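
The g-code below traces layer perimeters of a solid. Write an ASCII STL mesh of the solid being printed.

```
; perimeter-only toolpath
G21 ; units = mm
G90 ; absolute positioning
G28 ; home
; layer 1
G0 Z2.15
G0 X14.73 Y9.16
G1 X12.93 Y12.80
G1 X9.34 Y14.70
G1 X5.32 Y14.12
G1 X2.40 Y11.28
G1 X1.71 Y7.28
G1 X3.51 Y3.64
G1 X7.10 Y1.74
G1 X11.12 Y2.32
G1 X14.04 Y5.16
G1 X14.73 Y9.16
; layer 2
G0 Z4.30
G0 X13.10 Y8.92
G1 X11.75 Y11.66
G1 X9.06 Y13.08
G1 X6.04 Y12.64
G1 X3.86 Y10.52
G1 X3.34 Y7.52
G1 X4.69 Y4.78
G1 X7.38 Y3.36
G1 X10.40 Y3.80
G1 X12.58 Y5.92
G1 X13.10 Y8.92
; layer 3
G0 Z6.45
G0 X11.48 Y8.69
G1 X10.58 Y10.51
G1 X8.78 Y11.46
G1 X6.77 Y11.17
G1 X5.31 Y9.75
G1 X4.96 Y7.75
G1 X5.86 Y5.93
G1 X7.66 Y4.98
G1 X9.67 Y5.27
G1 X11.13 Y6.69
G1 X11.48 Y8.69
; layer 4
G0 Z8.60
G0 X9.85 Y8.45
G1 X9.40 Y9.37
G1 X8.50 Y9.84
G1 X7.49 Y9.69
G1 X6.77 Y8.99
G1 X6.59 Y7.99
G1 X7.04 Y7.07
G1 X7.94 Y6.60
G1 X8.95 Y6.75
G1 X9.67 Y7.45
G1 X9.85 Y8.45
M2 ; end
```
solid part
  facet normal 0.0000 0.0000 -1.0000
    outer loop
      vertex 9.62 16.32 0.00
      vertex 14.11 13.95 0.00
      vertex 16.36 9.39 0.00
    endloop
  endfacet
  facet normal 0.0000 0.0000 -1.0000
    outer loop
      vertex 4.59 15.59 0.00
      vertex 9.62 16.32 0.00
      vertex 16.36 9.39 0.00
    endloop
  endfacet
  facet normal 0.0000 0.0000 -1.0000
    outer loop
      vertex 0.95 12.05 0.00
      vertex 4.59 15.59 0.00
      vertex 16.36 9.39 0.00
    endloop
  endfacet
  facet normal 0.0000 0.0000 -1.0000
    outer loop
      vertex 0.08 7.05 0.00
      vertex 0.95 12.05 0.00
      vertex 16.36 9.39 0.00
    endloop
  endfacet
  facet normal 0.0000 0.0000 -1.0000
    outer loop
      vertex 2.33 2.49 0.00
      vertex 0.08 7.05 0.00
      vertex 16.36 9.39 0.00
    endloop
  endfacet
  facet normal 0.0000 0.0000 -1.0000
    outer loop
      vertex 6.82 0.12 0.00
      vertex 2.33 2.49 0.00
      vertex 16.36 9.39 0.00
    endloop
  endfacet
  facet normal 0.0000 0.0000 -1.0000
    outer loop
      vertex 11.85 0.85 0.00
      vertex 6.82 0.12 0.00
      vertex 16.36 9.39 0.00
    endloop
  endfacet
  facet normal 0.0000 0.0000 -1.0000
    outer loop
      vertex 15.49 4.39 0.00
      vertex 11.85 0.85 0.00
      vertex 16.36 9.39 0.00
    endloop
  endfacet
  facet normal 0.7253 0.3579 0.5881
    outer loop
      vertex 16.36 9.39 0.00
      vertex 14.11 13.95 0.00
      vertex 8.22 8.22 10.75
    endloop
  endfacet
  facet normal 0.3775 0.7153 0.5881
    outer loop
      vertex 14.11 13.95 0.00
      vertex 9.62 16.32 0.00
      vertex 8.22 8.22 10.75
    endloop
  endfacet
  facet normal -0.1162 0.8005 0.5880
    outer loop
      vertex 9.62 16.32 0.00
      vertex 4.59 15.59 0.00
      vertex 8.22 8.22 10.75
    endloop
  endfacet
  facet normal -0.5639 0.5799 0.5880
    outer loop
      vertex 4.59 15.59 0.00
      vertex 0.95 12.05 0.00
      vertex 8.22 8.22 10.75
    endloop
  endfacet
  facet normal -0.7967 0.1386 0.5882
    outer loop
      vertex 0.95 12.05 0.00
      vertex 0.08 7.05 0.00
      vertex 8.22 8.22 10.75
    endloop
  endfacet
  facet normal -0.7253 -0.3579 0.5881
    outer loop
      vertex 0.08 7.05 0.00
      vertex 2.33 2.49 0.00
      vertex 8.22 8.22 10.75
    endloop
  endfacet
  facet normal -0.3775 -0.7153 0.5881
    outer loop
      vertex 2.33 2.49 0.00
      vertex 6.82 0.12 0.00
      vertex 8.22 8.22 10.75
    endloop
  endfacet
  facet normal 0.1162 -0.8005 0.5880
    outer loop
      vertex 6.82 0.12 0.00
      vertex 11.85 0.85 0.00
      vertex 8.22 8.22 10.75
    endloop
  endfacet
  facet normal 0.5639 -0.5799 0.5880
    outer loop
      vertex 11.85 0.85 0.00
      vertex 15.49 4.39 0.00
      vertex 8.22 8.22 10.75
    endloop
  endfacet
  facet normal 0.7967 -0.1386 0.5882
    outer loop
      vertex 15.49 4.39 0.00
      vertex 16.36 9.39 0.00
      vertex 8.22 8.22 10.75
    endloop
  endfacet
endsolid part

The G0 Z moves step by Δz≈2.15 mm. The G1 loops shrink linearly with z, so the solid tapers from its base footprint up to z≈10.8. Closing with a flat bottom cap and the tapered top and triangulating gives 18 facets — a regular 10-sided pyramid, base circumscribed radius ≈ 8.22 mm, apex at z ≈ 10.8 mm.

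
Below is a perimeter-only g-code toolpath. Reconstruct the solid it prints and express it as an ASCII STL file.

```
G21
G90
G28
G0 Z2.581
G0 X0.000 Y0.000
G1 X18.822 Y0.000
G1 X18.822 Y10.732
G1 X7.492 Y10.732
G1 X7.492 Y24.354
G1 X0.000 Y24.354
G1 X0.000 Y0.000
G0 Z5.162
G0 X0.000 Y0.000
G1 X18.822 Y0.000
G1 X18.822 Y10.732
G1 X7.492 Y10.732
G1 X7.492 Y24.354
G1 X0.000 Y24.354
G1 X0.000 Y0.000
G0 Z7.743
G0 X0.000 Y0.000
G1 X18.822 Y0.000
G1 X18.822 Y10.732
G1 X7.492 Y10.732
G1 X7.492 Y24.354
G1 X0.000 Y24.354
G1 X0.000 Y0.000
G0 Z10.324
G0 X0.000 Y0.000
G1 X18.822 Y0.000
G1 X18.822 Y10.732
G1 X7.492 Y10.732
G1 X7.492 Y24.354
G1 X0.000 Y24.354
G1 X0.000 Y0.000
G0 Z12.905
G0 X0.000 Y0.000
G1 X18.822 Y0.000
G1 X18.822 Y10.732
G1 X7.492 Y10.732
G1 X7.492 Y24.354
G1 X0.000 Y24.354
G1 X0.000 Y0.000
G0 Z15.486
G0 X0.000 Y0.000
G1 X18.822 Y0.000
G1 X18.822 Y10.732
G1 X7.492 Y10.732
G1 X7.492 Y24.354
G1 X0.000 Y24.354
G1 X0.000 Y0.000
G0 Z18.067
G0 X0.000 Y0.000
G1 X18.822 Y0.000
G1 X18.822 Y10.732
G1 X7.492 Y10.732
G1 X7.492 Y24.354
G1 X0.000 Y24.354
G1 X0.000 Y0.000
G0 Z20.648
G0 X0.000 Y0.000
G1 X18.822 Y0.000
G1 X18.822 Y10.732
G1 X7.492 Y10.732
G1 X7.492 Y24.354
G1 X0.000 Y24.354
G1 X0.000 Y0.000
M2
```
solid part
  facet normal 0.0000 0.0000 -1.0000
    outer loop
      vertex 18.822 10.732 0.000
      vertex 18.822 0.000 0.000
      vertex 0.000 0.000 0.000
    endloop
  endfacet
  facet normal 0.0000 0.0000 -1.0000
    outer loop
      vertex 7.492 10.732 0.000
      vertex 18.822 10.732 0.000
      vertex 0.000 0.000 0.000
    endloop
  endfacet
  facet normal 0.0000 0.0000 -1.0000
    outer loop
      vertex 7.492 24.354 0.000
      vertex 7.492 10.732 0.000
      vertex 0.000 0.000 0.000
    endloop
  endfacet
  facet normal 0.0000 0.0000 -1.0000
    outer loop
      vertex 0.000 24.354 0.000
      vertex 7.492 24.354 0.000
      vertex 0.000 0.000 0.000
    endloop
  endfacet
  facet normal 0.0000 0.0000 1.0000
    outer loop
      vertex 0.000 0.000 20.648
      vertex 18.822 0.000 20.648
      vertex 18.822 10.732 20.648
    endloop
  endfacet
  facet normal 0.0000 0.0000 1.0000
    outer loop
      vertex 0.000 0.000 20.648
      vertex 18.822 10.732 20.648
      vertex 7.492 10.732 20.648
    endloop
  endfacet
  facet normal 0.0000 0.0000 1.0000
    outer loop
      vertex 0.000 0.000 20.648
      vertex 7.492 10.732 20.648
      vertex 7.492 24.354 20.648
    endloop
  endfacet
  facet normal 0.0000 0.0000 1.0000
    outer loop
      vertex 0.000 0.000 20.648
      vertex 7.492 24.354 20.648
      vertex 0.000 24.354 20.648
    endloop
  endfacet
  facet normal 0.0000 -1.0000 0.0000
    outer loop
      vertex 0.000 0.000 0.000
      vertex 18.822 0.000 0.000
      vertex 18.822 0.000 20.648
    endloop
  endfacet
  facet normal 0.0000 -1.0000 0.0000
    outer loop
      vertex 0.000 0.000 0.000
      vertex 18.822 0.000 20.648
      vertex 0.000 0.000 20.648
    endloop
  endfacet
  facet normal 1.0000 0.0000 0.0000
    outer loop
      vertex 18.822 0.000 0.000
      vertex 18.822 10.732 0.000
      vertex 18.822 10.732 20.648
    endloop
  endfacet
  facet normal 1.0000 0.0000 0.0000
    outer loop
      vertex 18.822 0.000 0.000
      vertex 18.822 10.732 20.648
      vertex 18.822 0.000 20.648
    endloop
  endfacet
  facet normal 0.0000 1.0000 0.0000
    outer loop
      vertex 18.822 10.732 0.000
      vertex 7.492 10.732 0.000
      vertex 7.492 10.732 20.648
    endloop
  endfacet
  facet normal 0.0000 1.0000 0.0000
    outer loop
      vertex 18.822 10.732 0.000
      vertex 7.492 10.732 20.648
      vertex 18.822 10.732 20.648
    endloop
  endfacet
  facet normal 1.0000 0.0000 0.0000
    outer loop
      vertex 7.492 10.732 0.000
      vertex 7.492 24.354 0.000
      vertex 7.492 24.354 20.648
    endloop
  endfacet
  facet normal 1.0000 0.0000 0.0000
    outer loop
      vertex 7.492 10.732 0.000
      vertex 7.492 24.354 20.648
      vertex 7.492 10.732 20.648
    endloop
  endfacet
  facet normal 0.0000 1.0000 0.0000
    outer loop
      vertex 7.492 24.354 0.000
      vertex 0.000 24.354 0.000
      vertex 0.000 24.354 20.648
    endloop
  endfacet
  facet normal 0.0000 1.0000 0.0000
    outer loop
      vertex 7.492 24.354 0.000
      vertex 0.000 24.354 20.648
      vertex 7.492 24.354 20.648
    endloop
  endfacet
  facet normal -1.0000 0.0000 0.0000
    outer loop
      vertex 0.000 24.354 0.000
      vertex 0.000 0.000 0.000
      vertex 0.000 0.000 20.648
    endloop
  endfacet
  facet normal -1.0000 0.0000 0.0000
    outer loop
      vertex 0.000 24.354 0.000
      vertex 0.000 0.000 20.648
      vertex 0.000 24.354 20.648
    endloop
  endfacet
endsolid part

The G0 Z moves step by Δz≈2.581 mm. Every layer's G1 loop is the same polygon, so the solid is a straight extrusion of it from z=0 to z≈20.6. Closing with flat bottom and top caps and triangulating gives 20 facets — an L-shaped prism: outer 18.8 × 24.4 mm, arm thicknesses ≈ 10.7 mm (horizontal) and 7.49 mm (vertical), extruded 20.6 mm in z.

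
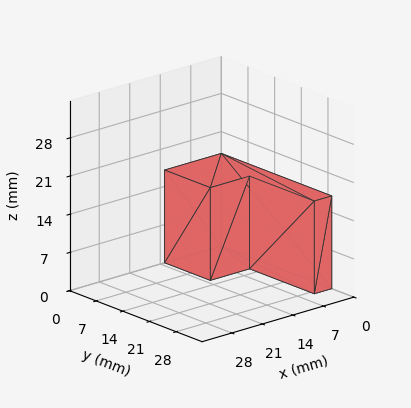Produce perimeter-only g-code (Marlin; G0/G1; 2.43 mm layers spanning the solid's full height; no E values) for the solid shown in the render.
Reading the render: the shape is an L-shaped prism: outer 13 × 29 mm, arm thicknesses ≈ 12 mm (horizontal) and 4 mm (vertical), extruded 17 mm in z (dimensions read to the nearest mm from the axis ticks). For the g-code, the solid's height is divided into equal slices at the stated Δz and each level perimeter traced with G1 moves after a G0 lift.

; perimeter-only toolpath
G21 ; units = mm
G90 ; absolute positioning
G28 ; home
; layer 1
G0 Z2.43
G0 X0.00 Y0.00
G1 X13.00 Y0.00
G1 X13.00 Y12.00
G1 X4.00 Y12.00
G1 X4.00 Y29.00
G1 X0.00 Y29.00
G1 X0.00 Y0.00
; layer 2
G0 Z4.86
G0 X0.00 Y0.00
G1 X13.00 Y0.00
G1 X13.00 Y12.00
G1 X4.00 Y12.00
G1 X4.00 Y29.00
G1 X0.00 Y29.00
G1 X0.00 Y0.00
; layer 3
G0 Z7.29
G0 X0.00 Y0.00
G1 X13.00 Y0.00
G1 X13.00 Y12.00
G1 X4.00 Y12.00
G1 X4.00 Y29.00
G1 X0.00 Y29.00
G1 X0.00 Y0.00
; layer 4
G0 Z9.71
G0 X0.00 Y0.00
G1 X13.00 Y0.00
G1 X13.00 Y12.00
G1 X4.00 Y12.00
G1 X4.00 Y29.00
G1 X0.00 Y29.00
G1 X0.00 Y0.00
; layer 5
G0 Z12.14
G0 X0.00 Y0.00
G1 X13.00 Y0.00
G1 X13.00 Y12.00
G1 X4.00 Y12.00
G1 X4.00 Y29.00
G1 X0.00 Y29.00
G1 X0.00 Y0.00
; layer 6
G0 Z14.57
G0 X0.00 Y0.00
G1 X13.00 Y0.00
G1 X13.00 Y12.00
G1 X4.00 Y12.00
G1 X4.00 Y29.00
G1 X0.00 Y29.00
G1 X0.00 Y0.00
; layer 7
G0 Z17.00
G0 X0.00 Y0.00
G1 X13.00 Y0.00
G1 X13.00 Y12.00
G1 X4.00 Y12.00
G1 X4.00 Y29.00
G1 X0.00 Y29.00
G1 X0.00 Y0.00
M2 ; end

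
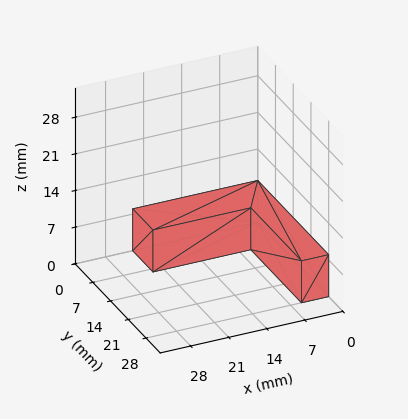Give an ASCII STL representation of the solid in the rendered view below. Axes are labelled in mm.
Reading the render: the shape is an L-shaped prism: outer 23 × 28 mm, arm thicknesses ≈ 8 mm (horizontal) and 5 mm (vertical), extruded 8 mm in z (dimensions read to the nearest mm from the axis ticks). For the STL, each face is triangulated and given an outward normal.

solid part
  facet normal 0.0000 0.0000 -1.0000
    outer loop
      vertex 23.000 8.000 0.000
      vertex 23.000 0.000 0.000
      vertex 0.000 0.000 0.000
    endloop
  endfacet
  facet normal 0.0000 0.0000 -1.0000
    outer loop
      vertex 5.000 8.000 0.000
      vertex 23.000 8.000 0.000
      vertex 0.000 0.000 0.000
    endloop
  endfacet
  facet normal 0.0000 0.0000 -1.0000
    outer loop
      vertex 5.000 28.000 0.000
      vertex 5.000 8.000 0.000
      vertex 0.000 0.000 0.000
    endloop
  endfacet
  facet normal 0.0000 0.0000 -1.0000
    outer loop
      vertex 0.000 28.000 0.000
      vertex 5.000 28.000 0.000
      vertex 0.000 0.000 0.000
    endloop
  endfacet
  facet normal 0.0000 0.0000 1.0000
    outer loop
      vertex 0.000 0.000 8.000
      vertex 23.000 0.000 8.000
      vertex 23.000 8.000 8.000
    endloop
  endfacet
  facet normal 0.0000 0.0000 1.0000
    outer loop
      vertex 0.000 0.000 8.000
      vertex 23.000 8.000 8.000
      vertex 5.000 8.000 8.000
    endloop
  endfacet
  facet normal 0.0000 0.0000 1.0000
    outer loop
      vertex 0.000 0.000 8.000
      vertex 5.000 8.000 8.000
      vertex 5.000 28.000 8.000
    endloop
  endfacet
  facet normal 0.0000 0.0000 1.0000
    outer loop
      vertex 0.000 0.000 8.000
      vertex 5.000 28.000 8.000
      vertex 0.000 28.000 8.000
    endloop
  endfacet
  facet normal 0.0000 -1.0000 0.0000
    outer loop
      vertex 0.000 0.000 0.000
      vertex 23.000 0.000 0.000
      vertex 23.000 0.000 8.000
    endloop
  endfacet
  facet normal 0.0000 -1.0000 0.0000
    outer loop
      vertex 0.000 0.000 0.000
      vertex 23.000 0.000 8.000
      vertex 0.000 0.000 8.000
    endloop
  endfacet
  facet normal 1.0000 0.0000 0.0000
    outer loop
      vertex 23.000 0.000 0.000
      vertex 23.000 8.000 0.000
      vertex 23.000 8.000 8.000
    endloop
  endfacet
  facet normal 1.0000 0.0000 0.0000
    outer loop
      vertex 23.000 0.000 0.000
      vertex 23.000 8.000 8.000
      vertex 23.000 0.000 8.000
    endloop
  endfacet
  facet normal 0.0000 1.0000 0.0000
    outer loop
      vertex 23.000 8.000 0.000
      vertex 5.000 8.000 0.000
      vertex 5.000 8.000 8.000
    endloop
  endfacet
  facet normal 0.0000 1.0000 0.0000
    outer loop
      vertex 23.000 8.000 0.000
      vertex 5.000 8.000 8.000
      vertex 23.000 8.000 8.000
    endloop
  endfacet
  facet normal 1.0000 0.0000 0.0000
    outer loop
      vertex 5.000 8.000 0.000
      vertex 5.000 28.000 0.000
      vertex 5.000 28.000 8.000
    endloop
  endfacet
  facet normal 1.0000 0.0000 0.0000
    outer loop
      vertex 5.000 8.000 0.000
      vertex 5.000 28.000 8.000
      vertex 5.000 8.000 8.000
    endloop
  endfacet
  facet normal 0.0000 1.0000 0.0000
    outer loop
      vertex 5.000 28.000 0.000
      vertex 0.000 28.000 0.000
      vertex 0.000 28.000 8.000
    endloop
  endfacet
  facet normal 0.0000 1.0000 0.0000
    outer loop
      vertex 5.000 28.000 0.000
      vertex 0.000 28.000 8.000
      vertex 5.000 28.000 8.000
    endloop
  endfacet
  facet normal -1.0000 0.0000 0.0000
    outer loop
      vertex 0.000 28.000 0.000
      vertex 0.000 0.000 0.000
      vertex 0.000 0.000 8.000
    endloop
  endfacet
  facet normal -1.0000 0.0000 0.0000
    outer loop
      vertex 0.000 28.000 0.000
      vertex 0.000 0.000 8.000
      vertex 0.000 28.000 8.000
    endloop
  endfacet
endsolid part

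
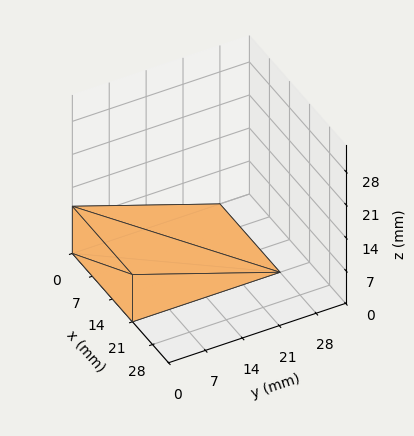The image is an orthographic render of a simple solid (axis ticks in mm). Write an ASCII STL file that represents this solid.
Reading the render: the shape is a wedge (ramp): 21 × 28 mm base, rising to 10 mm along the y=0 edge and sloping linearly to z=0 at y=28 (dimensions read to the nearest mm from the axis ticks). For the STL, each face is triangulated and given an outward normal.

solid part
  facet normal 0.0000 0.0000 -1.0000
    outer loop
      vertex 21.000 28.000 0.000
      vertex 21.000 0.000 0.000
      vertex 0.000 0.000 0.000
    endloop
  endfacet
  facet normal 0.0000 0.0000 -1.0000
    outer loop
      vertex 0.000 28.000 0.000
      vertex 21.000 28.000 0.000
      vertex 0.000 0.000 0.000
    endloop
  endfacet
  facet normal 0.0000 -1.0000 0.0000
    outer loop
      vertex 0.000 0.000 0.000
      vertex 21.000 0.000 0.000
      vertex 21.000 0.000 10.000
    endloop
  endfacet
  facet normal 0.0000 -1.0000 0.0000
    outer loop
      vertex 0.000 0.000 0.000
      vertex 21.000 0.000 10.000
      vertex 0.000 0.000 10.000
    endloop
  endfacet
  facet normal 0.0000 0.3363 0.9417
    outer loop
      vertex 0.000 0.000 10.000
      vertex 21.000 0.000 10.000
      vertex 21.000 28.000 0.000
    endloop
  endfacet
  facet normal 0.0000 0.3363 0.9417
    outer loop
      vertex 0.000 0.000 10.000
      vertex 21.000 28.000 0.000
      vertex 0.000 28.000 0.000
    endloop
  endfacet
  facet normal -1.0000 0.0000 0.0000
    outer loop
      vertex 0.000 0.000 10.000
      vertex 0.000 28.000 0.000
      vertex 0.000 0.000 0.000
    endloop
  endfacet
  facet normal 1.0000 0.0000 0.0000
    outer loop
      vertex 21.000 0.000 0.000
      vertex 21.000 28.000 0.000
      vertex 21.000 0.000 10.000
    endloop
  endfacet
endsolid part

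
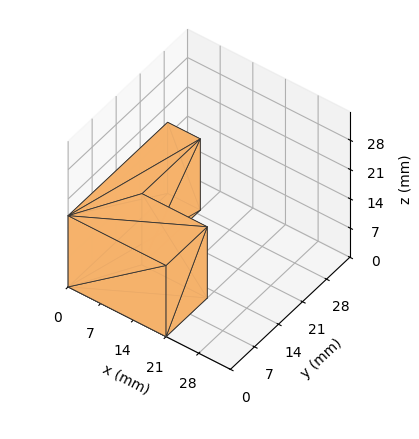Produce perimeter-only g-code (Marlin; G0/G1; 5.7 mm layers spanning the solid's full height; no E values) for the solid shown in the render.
Reading the render: the shape is an L-shaped prism: outer 21 × 29 mm, arm thicknesses ≈ 12 mm (horizontal) and 7 mm (vertical), extruded 17 mm in z (dimensions read to the nearest mm from the axis ticks). For the g-code, the solid's height is divided into equal slices at the stated Δz and each level perimeter traced with G1 moves after a G0 lift.

; perimeter-only toolpath
G21 ; units = mm
G90 ; absolute positioning
G28 ; home
; layer 1
G0 Z5.7
G0 X0.0 Y0.0
G1 X21.0 Y0.0
G1 X21.0 Y12.0
G1 X7.0 Y12.0
G1 X7.0 Y29.0
G1 X0.0 Y29.0
G1 X0.0 Y0.0
; layer 2
G0 Z11.3
G0 X0.0 Y0.0
G1 X21.0 Y0.0
G1 X21.0 Y12.0
G1 X7.0 Y12.0
G1 X7.0 Y29.0
G1 X0.0 Y29.0
G1 X0.0 Y0.0
; layer 3
G0 Z17.0
G0 X0.0 Y0.0
G1 X21.0 Y0.0
G1 X21.0 Y12.0
G1 X7.0 Y12.0
G1 X7.0 Y29.0
G1 X0.0 Y29.0
G1 X0.0 Y0.0
M2 ; end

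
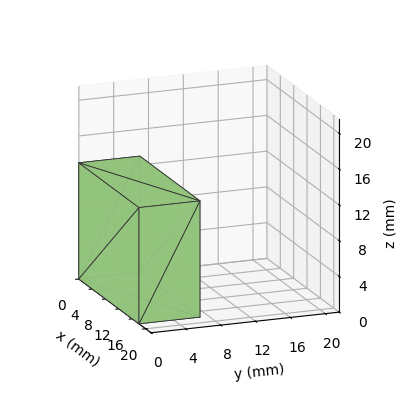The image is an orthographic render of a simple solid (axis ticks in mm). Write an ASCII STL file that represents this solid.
Reading the render: the shape is a rectangular box, roughly 18 × 7 mm footprint and 13 mm tall (dimensions read to the nearest mm from the axis ticks). For the STL, each face is triangulated and given an outward normal.

solid part
  facet normal 0.0000 0.0000 -1.0000
    outer loop
      vertex 18.00 7.00 0.00
      vertex 18.00 0.00 0.00
      vertex 0.00 0.00 0.00
    endloop
  endfacet
  facet normal 0.0000 0.0000 -1.0000
    outer loop
      vertex 0.00 7.00 0.00
      vertex 18.00 7.00 0.00
      vertex 0.00 0.00 0.00
    endloop
  endfacet
  facet normal 0.0000 0.0000 1.0000
    outer loop
      vertex 0.00 0.00 13.00
      vertex 18.00 0.00 13.00
      vertex 18.00 7.00 13.00
    endloop
  endfacet
  facet normal 0.0000 0.0000 1.0000
    outer loop
      vertex 0.00 0.00 13.00
      vertex 18.00 7.00 13.00
      vertex 0.00 7.00 13.00
    endloop
  endfacet
  facet normal 0.0000 -1.0000 0.0000
    outer loop
      vertex 0.00 0.00 0.00
      vertex 18.00 0.00 0.00
      vertex 18.00 0.00 13.00
    endloop
  endfacet
  facet normal 0.0000 -1.0000 0.0000
    outer loop
      vertex 0.00 0.00 0.00
      vertex 18.00 0.00 13.00
      vertex 0.00 0.00 13.00
    endloop
  endfacet
  facet normal 0.0000 1.0000 0.0000
    outer loop
      vertex 18.00 7.00 13.00
      vertex 18.00 7.00 0.00
      vertex 0.00 7.00 0.00
    endloop
  endfacet
  facet normal 0.0000 1.0000 0.0000
    outer loop
      vertex 0.00 7.00 13.00
      vertex 18.00 7.00 13.00
      vertex 0.00 7.00 0.00
    endloop
  endfacet
  facet normal -1.0000 0.0000 0.0000
    outer loop
      vertex 0.00 7.00 13.00
      vertex 0.00 7.00 0.00
      vertex 0.00 0.00 0.00
    endloop
  endfacet
  facet normal -1.0000 0.0000 0.0000
    outer loop
      vertex 0.00 0.00 13.00
      vertex 0.00 7.00 13.00
      vertex 0.00 0.00 0.00
    endloop
  endfacet
  facet normal 1.0000 0.0000 0.0000
    outer loop
      vertex 18.00 0.00 0.00
      vertex 18.00 7.00 0.00
      vertex 18.00 7.00 13.00
    endloop
  endfacet
  facet normal 1.0000 0.0000 0.0000
    outer loop
      vertex 18.00 0.00 0.00
      vertex 18.00 7.00 13.00
      vertex 18.00 0.00 13.00
    endloop
  endfacet
endsolid part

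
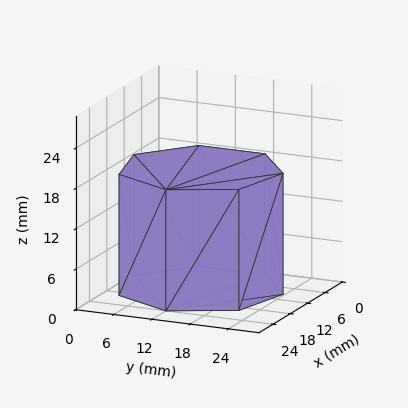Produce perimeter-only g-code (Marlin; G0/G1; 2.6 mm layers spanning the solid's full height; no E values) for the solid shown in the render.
Reading the render: the shape is a regular 7-sided prism (a cylinder approximated with 7 flat sides), circumscribed radius ≈ 12 mm, height ≈ 18 mm (dimensions read to the nearest mm from the axis ticks). For the g-code, the solid's height is divided into equal slices at the stated Δz and each level perimeter traced with G1 moves after a G0 lift.

; perimeter-only toolpath
G21 ; units = mm
G90 ; absolute positioning
G28 ; home
; layer 1
G0 Z2.6
G0 X24.0 Y12.0
G1 X19.5 Y21.4
G1 X9.3 Y23.7
G1 X1.2 Y17.2
G1 X1.2 Y6.8
G1 X9.3 Y0.3
G1 X19.5 Y2.6
G1 X24.0 Y12.0
; layer 2
G0 Z5.1
G0 X24.0 Y12.0
G1 X19.5 Y21.4
G1 X9.3 Y23.7
G1 X1.2 Y17.2
G1 X1.2 Y6.8
G1 X9.3 Y0.3
G1 X19.5 Y2.6
G1 X24.0 Y12.0
; layer 3
G0 Z7.7
G0 X24.0 Y12.0
G1 X19.5 Y21.4
G1 X9.3 Y23.7
G1 X1.2 Y17.2
G1 X1.2 Y6.8
G1 X9.3 Y0.3
G1 X19.5 Y2.6
G1 X24.0 Y12.0
; layer 4
G0 Z10.3
G0 X24.0 Y12.0
G1 X19.5 Y21.4
G1 X9.3 Y23.7
G1 X1.2 Y17.2
G1 X1.2 Y6.8
G1 X9.3 Y0.3
G1 X19.5 Y2.6
G1 X24.0 Y12.0
; layer 5
G0 Z12.9
G0 X24.0 Y12.0
G1 X19.5 Y21.4
G1 X9.3 Y23.7
G1 X1.2 Y17.2
G1 X1.2 Y6.8
G1 X9.3 Y0.3
G1 X19.5 Y2.6
G1 X24.0 Y12.0
; layer 6
G0 Z15.4
G0 X24.0 Y12.0
G1 X19.5 Y21.4
G1 X9.3 Y23.7
G1 X1.2 Y17.2
G1 X1.2 Y6.8
G1 X9.3 Y0.3
G1 X19.5 Y2.6
G1 X24.0 Y12.0
; layer 7
G0 Z18.0
G0 X24.0 Y12.0
G1 X19.5 Y21.4
G1 X9.3 Y23.7
G1 X1.2 Y17.2
G1 X1.2 Y6.8
G1 X9.3 Y0.3
G1 X19.5 Y2.6
G1 X24.0 Y12.0
M2 ; end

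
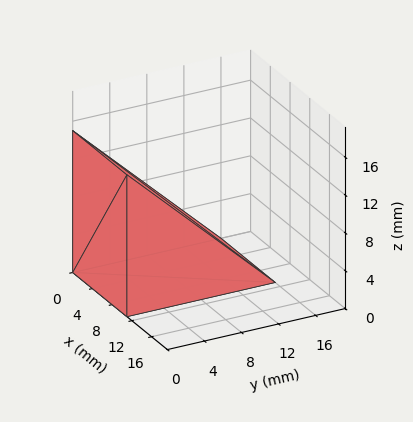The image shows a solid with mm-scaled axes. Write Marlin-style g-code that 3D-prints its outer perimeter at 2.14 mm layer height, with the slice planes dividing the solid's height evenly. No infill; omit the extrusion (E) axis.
Reading the render: the shape is a wedge (ramp): 11 × 16 mm base, rising to 15 mm along the y=0 edge and sloping linearly to z=0 at y=16 (dimensions read to the nearest mm from the axis ticks). For the g-code, the solid's height is divided into equal slices at the stated Δz and each level perimeter traced with G1 moves after a G0 lift.

; perimeter-only toolpath
G21 ; units = mm
G90 ; absolute positioning
G28 ; home
; layer 1
G0 Z2.14
G0 X0.00 Y0.00
G1 X11.00 Y0.00
G1 X11.00 Y13.71
G1 X0.00 Y13.71
G1 X0.00 Y0.00
; layer 2
G0 Z4.29
G0 X0.00 Y0.00
G1 X11.00 Y0.00
G1 X11.00 Y11.43
G1 X0.00 Y11.43
G1 X0.00 Y0.00
; layer 3
G0 Z6.43
G0 X0.00 Y0.00
G1 X11.00 Y0.00
G1 X11.00 Y9.14
G1 X0.00 Y9.14
G1 X0.00 Y0.00
; layer 4
G0 Z8.57
G0 X0.00 Y0.00
G1 X11.00 Y0.00
G1 X11.00 Y6.86
G1 X0.00 Y6.86
G1 X0.00 Y0.00
; layer 5
G0 Z10.71
G0 X0.00 Y0.00
G1 X11.00 Y0.00
G1 X11.00 Y4.57
G1 X0.00 Y4.57
G1 X0.00 Y0.00
; layer 6
G0 Z12.86
G0 X0.00 Y0.00
G1 X11.00 Y0.00
G1 X11.00 Y2.29
G1 X0.00 Y2.29
G1 X0.00 Y0.00
M2 ; end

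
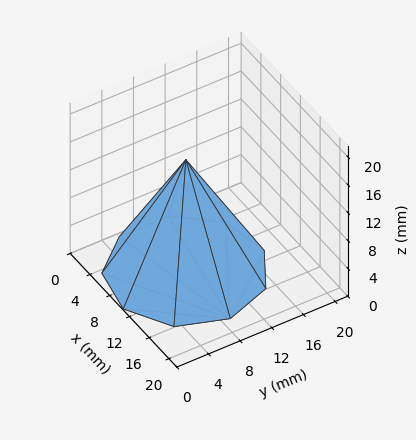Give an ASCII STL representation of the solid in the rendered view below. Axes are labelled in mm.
Reading the render: the shape is a regular 9-sided pyramid, base circumscribed radius ≈ 9 mm, apex at z ≈ 16 mm (dimensions read to the nearest mm from the axis ticks). For the STL, each face is triangulated and given an outward normal.

solid part
  facet normal 0.0000 0.0000 -1.0000
    outer loop
      vertex 10.6 17.9 0.0
      vertex 15.9 14.8 0.0
      vertex 18.0 9.0 0.0
    endloop
  endfacet
  facet normal 0.0000 0.0000 -1.0000
    outer loop
      vertex 4.5 16.8 0.0
      vertex 10.6 17.9 0.0
      vertex 18.0 9.0 0.0
    endloop
  endfacet
  facet normal 0.0000 0.0000 -1.0000
    outer loop
      vertex 0.5 12.1 0.0
      vertex 4.5 16.8 0.0
      vertex 18.0 9.0 0.0
    endloop
  endfacet
  facet normal 0.0000 0.0000 -1.0000
    outer loop
      vertex 0.5 5.9 0.0
      vertex 0.5 12.1 0.0
      vertex 18.0 9.0 0.0
    endloop
  endfacet
  facet normal 0.0000 0.0000 -1.0000
    outer loop
      vertex 4.5 1.2 0.0
      vertex 0.5 5.9 0.0
      vertex 18.0 9.0 0.0
    endloop
  endfacet
  facet normal 0.0000 0.0000 -1.0000
    outer loop
      vertex 10.6 0.1 0.0
      vertex 4.5 1.2 0.0
      vertex 18.0 9.0 0.0
    endloop
  endfacet
  facet normal 0.0000 0.0000 -1.0000
    outer loop
      vertex 15.9 3.2 0.0
      vertex 10.6 0.1 0.0
      vertex 18.0 9.0 0.0
    endloop
  endfacet
  facet normal 0.8312 0.3009 0.4675
    outer loop
      vertex 18.0 9.0 0.0
      vertex 15.9 14.8 0.0
      vertex 9.0 9.0 16.0
    endloop
  endfacet
  facet normal 0.4460 0.7625 0.4687
    outer loop
      vertex 15.9 14.8 0.0
      vertex 10.6 17.9 0.0
      vertex 9.0 9.0 16.0
    endloop
  endfacet
  facet normal -0.1568 0.8697 0.4681
    outer loop
      vertex 10.6 17.9 0.0
      vertex 4.5 16.8 0.0
      vertex 9.0 9.0 16.0
    endloop
  endfacet
  facet normal -0.6728 0.5726 0.4684
    outer loop
      vertex 4.5 16.8 0.0
      vertex 0.5 12.1 0.0
      vertex 9.0 9.0 16.0
    endloop
  endfacet
  facet normal -0.8831 0.0000 0.4692
    outer loop
      vertex 0.5 12.1 0.0
      vertex 0.5 5.9 0.0
      vertex 9.0 9.0 16.0
    endloop
  endfacet
  facet normal -0.6728 -0.5726 0.4684
    outer loop
      vertex 0.5 5.9 0.0
      vertex 4.5 1.2 0.0
      vertex 9.0 9.0 16.0
    endloop
  endfacet
  facet normal -0.1568 -0.8697 0.4681
    outer loop
      vertex 4.5 1.2 0.0
      vertex 10.6 0.1 0.0
      vertex 9.0 9.0 16.0
    endloop
  endfacet
  facet normal 0.4460 -0.7625 0.4687
    outer loop
      vertex 10.6 0.1 0.0
      vertex 15.9 3.2 0.0
      vertex 9.0 9.0 16.0
    endloop
  endfacet
  facet normal 0.8312 -0.3009 0.4675
    outer loop
      vertex 15.9 3.2 0.0
      vertex 18.0 9.0 0.0
      vertex 9.0 9.0 16.0
    endloop
  endfacet
endsolid part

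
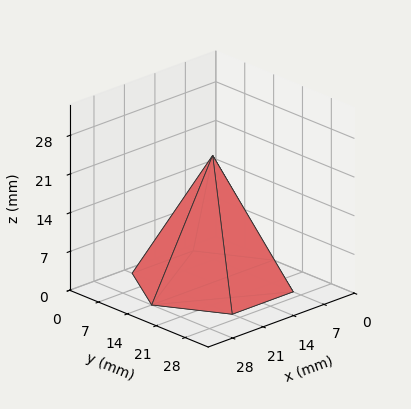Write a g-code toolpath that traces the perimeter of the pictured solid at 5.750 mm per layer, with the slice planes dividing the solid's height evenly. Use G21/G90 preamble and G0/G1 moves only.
Reading the render: the shape is a regular 6-sided pyramid, base circumscribed radius ≈ 14 mm, apex at z ≈ 23 mm (dimensions read to the nearest mm from the axis ticks). For the g-code, the solid's height is divided into equal slices at the stated Δz and each level perimeter traced with G1 moves after a G0 lift.

; perimeter-only toolpath
G21 ; units = mm
G90 ; absolute positioning
G28 ; home
; layer 1
G0 Z5.750
G0 X24.500 Y14.000
G1 X19.250 Y23.093
G1 X8.750 Y23.093
G1 X3.500 Y14.000
G1 X8.750 Y4.907
G1 X19.250 Y4.907
G1 X24.500 Y14.000
; layer 2
G0 Z11.500
G0 X21.000 Y14.000
G1 X17.500 Y20.062
G1 X10.500 Y20.062
G1 X7.000 Y14.000
G1 X10.500 Y7.938
G1 X17.500 Y7.938
G1 X21.000 Y14.000
; layer 3
G0 Z17.250
G0 X17.500 Y14.000
G1 X15.750 Y17.031
G1 X12.250 Y17.031
G1 X10.500 Y14.000
G1 X12.250 Y10.969
G1 X15.750 Y10.969
G1 X17.500 Y14.000
M2 ; end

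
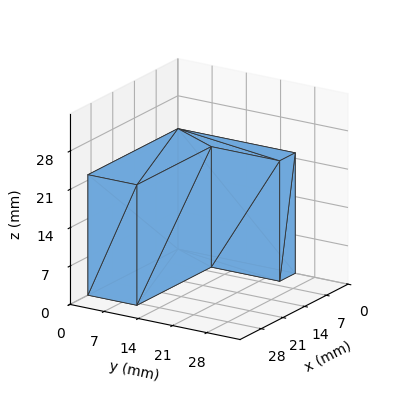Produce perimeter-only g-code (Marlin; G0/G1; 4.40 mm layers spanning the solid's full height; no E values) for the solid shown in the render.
Reading the render: the shape is an L-shaped prism: outer 29 × 24 mm, arm thicknesses ≈ 10 mm (horizontal) and 5 mm (vertical), extruded 22 mm in z (dimensions read to the nearest mm from the axis ticks). For the g-code, the solid's height is divided into equal slices at the stated Δz and each level perimeter traced with G1 moves after a G0 lift.

; perimeter-only toolpath
G21 ; units = mm
G90 ; absolute positioning
G28 ; home
; layer 1
G0 Z4.40
G0 X0.00 Y0.00
G1 X29.00 Y0.00
G1 X29.00 Y10.00
G1 X5.00 Y10.00
G1 X5.00 Y24.00
G1 X0.00 Y24.00
G1 X0.00 Y0.00
; layer 2
G0 Z8.80
G0 X0.00 Y0.00
G1 X29.00 Y0.00
G1 X29.00 Y10.00
G1 X5.00 Y10.00
G1 X5.00 Y24.00
G1 X0.00 Y24.00
G1 X0.00 Y0.00
; layer 3
G0 Z13.20
G0 X0.00 Y0.00
G1 X29.00 Y0.00
G1 X29.00 Y10.00
G1 X5.00 Y10.00
G1 X5.00 Y24.00
G1 X0.00 Y24.00
G1 X0.00 Y0.00
; layer 4
G0 Z17.60
G0 X0.00 Y0.00
G1 X29.00 Y0.00
G1 X29.00 Y10.00
G1 X5.00 Y10.00
G1 X5.00 Y24.00
G1 X0.00 Y24.00
G1 X0.00 Y0.00
; layer 5
G0 Z22.00
G0 X0.00 Y0.00
G1 X29.00 Y0.00
G1 X29.00 Y10.00
G1 X5.00 Y10.00
G1 X5.00 Y24.00
G1 X0.00 Y24.00
G1 X0.00 Y0.00
M2 ; end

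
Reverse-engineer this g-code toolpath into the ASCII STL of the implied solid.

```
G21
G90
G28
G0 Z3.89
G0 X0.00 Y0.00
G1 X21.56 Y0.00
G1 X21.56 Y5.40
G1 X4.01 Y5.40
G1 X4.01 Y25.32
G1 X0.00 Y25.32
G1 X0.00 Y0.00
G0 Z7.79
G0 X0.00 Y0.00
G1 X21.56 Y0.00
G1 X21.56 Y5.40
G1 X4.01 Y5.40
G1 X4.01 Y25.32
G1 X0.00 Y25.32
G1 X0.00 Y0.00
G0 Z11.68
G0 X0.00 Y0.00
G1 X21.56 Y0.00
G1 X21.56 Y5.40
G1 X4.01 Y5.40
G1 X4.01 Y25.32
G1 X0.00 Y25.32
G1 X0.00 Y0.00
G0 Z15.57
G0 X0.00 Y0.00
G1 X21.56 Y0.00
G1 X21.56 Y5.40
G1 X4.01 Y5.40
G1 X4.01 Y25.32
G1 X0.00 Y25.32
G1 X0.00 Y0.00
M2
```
solid part
  facet normal 0.0000 0.0000 -1.0000
    outer loop
      vertex 21.56 5.40 0.00
      vertex 21.56 0.00 0.00
      vertex 0.00 0.00 0.00
    endloop
  endfacet
  facet normal 0.0000 0.0000 -1.0000
    outer loop
      vertex 4.01 5.40 0.00
      vertex 21.56 5.40 0.00
      vertex 0.00 0.00 0.00
    endloop
  endfacet
  facet normal 0.0000 0.0000 -1.0000
    outer loop
      vertex 4.01 25.32 0.00
      vertex 4.01 5.40 0.00
      vertex 0.00 0.00 0.00
    endloop
  endfacet
  facet normal 0.0000 0.0000 -1.0000
    outer loop
      vertex 0.00 25.32 0.00
      vertex 4.01 25.32 0.00
      vertex 0.00 0.00 0.00
    endloop
  endfacet
  facet normal 0.0000 0.0000 1.0000
    outer loop
      vertex 0.00 0.00 15.57
      vertex 21.56 0.00 15.57
      vertex 21.56 5.40 15.57
    endloop
  endfacet
  facet normal 0.0000 0.0000 1.0000
    outer loop
      vertex 0.00 0.00 15.57
      vertex 21.56 5.40 15.57
      vertex 4.01 5.40 15.57
    endloop
  endfacet
  facet normal 0.0000 0.0000 1.0000
    outer loop
      vertex 0.00 0.00 15.57
      vertex 4.01 5.40 15.57
      vertex 4.01 25.32 15.57
    endloop
  endfacet
  facet normal 0.0000 0.0000 1.0000
    outer loop
      vertex 0.00 0.00 15.57
      vertex 4.01 25.32 15.57
      vertex 0.00 25.32 15.57
    endloop
  endfacet
  facet normal 0.0000 -1.0000 0.0000
    outer loop
      vertex 0.00 0.00 0.00
      vertex 21.56 0.00 0.00
      vertex 21.56 0.00 15.57
    endloop
  endfacet
  facet normal 0.0000 -1.0000 0.0000
    outer loop
      vertex 0.00 0.00 0.00
      vertex 21.56 0.00 15.57
      vertex 0.00 0.00 15.57
    endloop
  endfacet
  facet normal 1.0000 0.0000 0.0000
    outer loop
      vertex 21.56 0.00 0.00
      vertex 21.56 5.40 0.00
      vertex 21.56 5.40 15.57
    endloop
  endfacet
  facet normal 1.0000 0.0000 0.0000
    outer loop
      vertex 21.56 0.00 0.00
      vertex 21.56 5.40 15.57
      vertex 21.56 0.00 15.57
    endloop
  endfacet
  facet normal 0.0000 1.0000 0.0000
    outer loop
      vertex 21.56 5.40 0.00
      vertex 4.01 5.40 0.00
      vertex 4.01 5.40 15.57
    endloop
  endfacet
  facet normal 0.0000 1.0000 0.0000
    outer loop
      vertex 21.56 5.40 0.00
      vertex 4.01 5.40 15.57
      vertex 21.56 5.40 15.57
    endloop
  endfacet
  facet normal 1.0000 0.0000 0.0000
    outer loop
      vertex 4.01 5.40 0.00
      vertex 4.01 25.32 0.00
      vertex 4.01 25.32 15.57
    endloop
  endfacet
  facet normal 1.0000 0.0000 0.0000
    outer loop
      vertex 4.01 5.40 0.00
      vertex 4.01 25.32 15.57
      vertex 4.01 5.40 15.57
    endloop
  endfacet
  facet normal 0.0000 1.0000 0.0000
    outer loop
      vertex 4.01 25.32 0.00
      vertex 0.00 25.32 0.00
      vertex 0.00 25.32 15.57
    endloop
  endfacet
  facet normal 0.0000 1.0000 0.0000
    outer loop
      vertex 4.01 25.32 0.00
      vertex 0.00 25.32 15.57
      vertex 4.01 25.32 15.57
    endloop
  endfacet
  facet normal -1.0000 0.0000 0.0000
    outer loop
      vertex 0.00 25.32 0.00
      vertex 0.00 0.00 0.00
      vertex 0.00 0.00 15.57
    endloop
  endfacet
  facet normal -1.0000 0.0000 0.0000
    outer loop
      vertex 0.00 25.32 0.00
      vertex 0.00 0.00 15.57
      vertex 0.00 25.32 15.57
    endloop
  endfacet
endsolid part

The G0 Z moves step by Δz≈3.89 mm. Every layer's G1 loop is the same polygon, so the solid is a straight extrusion of it from z=0 to z≈15.6. Closing with flat bottom and top caps and triangulating gives 20 facets — an L-shaped prism: outer 21.6 × 25.3 mm, arm thicknesses ≈ 5.4 mm (horizontal) and 4.01 mm (vertical), extruded 15.6 mm in z.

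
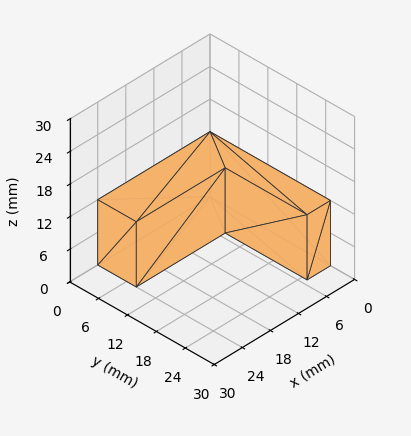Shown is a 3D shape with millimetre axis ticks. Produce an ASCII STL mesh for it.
Reading the render: the shape is an L-shaped prism: outer 24 × 25 mm, arm thicknesses ≈ 8 mm (horizontal) and 5 mm (vertical), extruded 12 mm in z (dimensions read to the nearest mm from the axis ticks). For the STL, each face is triangulated and given an outward normal.

solid part
  facet normal 0.0000 0.0000 -1.0000
    outer loop
      vertex 24.0 8.0 0.0
      vertex 24.0 0.0 0.0
      vertex 0.0 0.0 0.0
    endloop
  endfacet
  facet normal 0.0000 0.0000 -1.0000
    outer loop
      vertex 5.0 8.0 0.0
      vertex 24.0 8.0 0.0
      vertex 0.0 0.0 0.0
    endloop
  endfacet
  facet normal 0.0000 0.0000 -1.0000
    outer loop
      vertex 5.0 25.0 0.0
      vertex 5.0 8.0 0.0
      vertex 0.0 0.0 0.0
    endloop
  endfacet
  facet normal 0.0000 0.0000 -1.0000
    outer loop
      vertex 0.0 25.0 0.0
      vertex 5.0 25.0 0.0
      vertex 0.0 0.0 0.0
    endloop
  endfacet
  facet normal 0.0000 0.0000 1.0000
    outer loop
      vertex 0.0 0.0 12.0
      vertex 24.0 0.0 12.0
      vertex 24.0 8.0 12.0
    endloop
  endfacet
  facet normal 0.0000 0.0000 1.0000
    outer loop
      vertex 0.0 0.0 12.0
      vertex 24.0 8.0 12.0
      vertex 5.0 8.0 12.0
    endloop
  endfacet
  facet normal 0.0000 0.0000 1.0000
    outer loop
      vertex 0.0 0.0 12.0
      vertex 5.0 8.0 12.0
      vertex 5.0 25.0 12.0
    endloop
  endfacet
  facet normal 0.0000 0.0000 1.0000
    outer loop
      vertex 0.0 0.0 12.0
      vertex 5.0 25.0 12.0
      vertex 0.0 25.0 12.0
    endloop
  endfacet
  facet normal 0.0000 -1.0000 0.0000
    outer loop
      vertex 0.0 0.0 0.0
      vertex 24.0 0.0 0.0
      vertex 24.0 0.0 12.0
    endloop
  endfacet
  facet normal 0.0000 -1.0000 0.0000
    outer loop
      vertex 0.0 0.0 0.0
      vertex 24.0 0.0 12.0
      vertex 0.0 0.0 12.0
    endloop
  endfacet
  facet normal 1.0000 0.0000 0.0000
    outer loop
      vertex 24.0 0.0 0.0
      vertex 24.0 8.0 0.0
      vertex 24.0 8.0 12.0
    endloop
  endfacet
  facet normal 1.0000 0.0000 0.0000
    outer loop
      vertex 24.0 0.0 0.0
      vertex 24.0 8.0 12.0
      vertex 24.0 0.0 12.0
    endloop
  endfacet
  facet normal 0.0000 1.0000 0.0000
    outer loop
      vertex 24.0 8.0 0.0
      vertex 5.0 8.0 0.0
      vertex 5.0 8.0 12.0
    endloop
  endfacet
  facet normal 0.0000 1.0000 0.0000
    outer loop
      vertex 24.0 8.0 0.0
      vertex 5.0 8.0 12.0
      vertex 24.0 8.0 12.0
    endloop
  endfacet
  facet normal 1.0000 0.0000 0.0000
    outer loop
      vertex 5.0 8.0 0.0
      vertex 5.0 25.0 0.0
      vertex 5.0 25.0 12.0
    endloop
  endfacet
  facet normal 1.0000 0.0000 0.0000
    outer loop
      vertex 5.0 8.0 0.0
      vertex 5.0 25.0 12.0
      vertex 5.0 8.0 12.0
    endloop
  endfacet
  facet normal 0.0000 1.0000 0.0000
    outer loop
      vertex 5.0 25.0 0.0
      vertex 0.0 25.0 0.0
      vertex 0.0 25.0 12.0
    endloop
  endfacet
  facet normal 0.0000 1.0000 0.0000
    outer loop
      vertex 5.0 25.0 0.0
      vertex 0.0 25.0 12.0
      vertex 5.0 25.0 12.0
    endloop
  endfacet
  facet normal -1.0000 0.0000 0.0000
    outer loop
      vertex 0.0 25.0 0.0
      vertex 0.0 0.0 0.0
      vertex 0.0 0.0 12.0
    endloop
  endfacet
  facet normal -1.0000 0.0000 0.0000
    outer loop
      vertex 0.0 25.0 0.0
      vertex 0.0 0.0 12.0
      vertex 0.0 25.0 12.0
    endloop
  endfacet
endsolid part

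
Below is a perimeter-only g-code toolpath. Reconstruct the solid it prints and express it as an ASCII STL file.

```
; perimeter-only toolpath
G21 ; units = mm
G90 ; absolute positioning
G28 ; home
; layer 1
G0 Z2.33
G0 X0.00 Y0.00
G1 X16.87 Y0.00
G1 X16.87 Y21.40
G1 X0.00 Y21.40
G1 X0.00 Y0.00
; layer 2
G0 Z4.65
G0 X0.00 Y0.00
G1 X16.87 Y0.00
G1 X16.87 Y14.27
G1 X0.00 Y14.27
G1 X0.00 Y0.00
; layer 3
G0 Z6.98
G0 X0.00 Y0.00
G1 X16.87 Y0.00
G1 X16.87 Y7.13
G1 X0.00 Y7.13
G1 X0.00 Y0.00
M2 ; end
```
solid part
  facet normal 0.0000 0.0000 -1.0000
    outer loop
      vertex 16.87 28.53 0.00
      vertex 16.87 0.00 0.00
      vertex 0.00 0.00 0.00
    endloop
  endfacet
  facet normal 0.0000 0.0000 -1.0000
    outer loop
      vertex 0.00 28.53 0.00
      vertex 16.87 28.53 0.00
      vertex 0.00 0.00 0.00
    endloop
  endfacet
  facet normal 0.0000 -1.0000 0.0000
    outer loop
      vertex 0.00 0.00 0.00
      vertex 16.87 0.00 0.00
      vertex 16.87 0.00 9.30
    endloop
  endfacet
  facet normal 0.0000 -1.0000 0.0000
    outer loop
      vertex 0.00 0.00 0.00
      vertex 16.87 0.00 9.30
      vertex 0.00 0.00 9.30
    endloop
  endfacet
  facet normal 0.0000 0.3099 0.9508
    outer loop
      vertex 0.00 0.00 9.30
      vertex 16.87 0.00 9.30
      vertex 16.87 28.53 0.00
    endloop
  endfacet
  facet normal 0.0000 0.3099 0.9508
    outer loop
      vertex 0.00 0.00 9.30
      vertex 16.87 28.53 0.00
      vertex 0.00 28.53 0.00
    endloop
  endfacet
  facet normal -1.0000 0.0000 0.0000
    outer loop
      vertex 0.00 0.00 9.30
      vertex 0.00 28.53 0.00
      vertex 0.00 0.00 0.00
    endloop
  endfacet
  facet normal 1.0000 0.0000 0.0000
    outer loop
      vertex 16.87 0.00 0.00
      vertex 16.87 28.53 0.00
      vertex 16.87 0.00 9.30
    endloop
  endfacet
endsolid part

The G0 Z moves step by Δz≈2.33 mm. The G1 loops shrink linearly with z, so the solid tapers from its base footprint up to z≈9.3. Closing with a flat bottom cap and the tapered top and triangulating gives 8 facets — a wedge (ramp): 16.9 × 28.5 mm base, rising to 9.3 mm along the y=0 edge and sloping linearly to z=0 at y=28.5.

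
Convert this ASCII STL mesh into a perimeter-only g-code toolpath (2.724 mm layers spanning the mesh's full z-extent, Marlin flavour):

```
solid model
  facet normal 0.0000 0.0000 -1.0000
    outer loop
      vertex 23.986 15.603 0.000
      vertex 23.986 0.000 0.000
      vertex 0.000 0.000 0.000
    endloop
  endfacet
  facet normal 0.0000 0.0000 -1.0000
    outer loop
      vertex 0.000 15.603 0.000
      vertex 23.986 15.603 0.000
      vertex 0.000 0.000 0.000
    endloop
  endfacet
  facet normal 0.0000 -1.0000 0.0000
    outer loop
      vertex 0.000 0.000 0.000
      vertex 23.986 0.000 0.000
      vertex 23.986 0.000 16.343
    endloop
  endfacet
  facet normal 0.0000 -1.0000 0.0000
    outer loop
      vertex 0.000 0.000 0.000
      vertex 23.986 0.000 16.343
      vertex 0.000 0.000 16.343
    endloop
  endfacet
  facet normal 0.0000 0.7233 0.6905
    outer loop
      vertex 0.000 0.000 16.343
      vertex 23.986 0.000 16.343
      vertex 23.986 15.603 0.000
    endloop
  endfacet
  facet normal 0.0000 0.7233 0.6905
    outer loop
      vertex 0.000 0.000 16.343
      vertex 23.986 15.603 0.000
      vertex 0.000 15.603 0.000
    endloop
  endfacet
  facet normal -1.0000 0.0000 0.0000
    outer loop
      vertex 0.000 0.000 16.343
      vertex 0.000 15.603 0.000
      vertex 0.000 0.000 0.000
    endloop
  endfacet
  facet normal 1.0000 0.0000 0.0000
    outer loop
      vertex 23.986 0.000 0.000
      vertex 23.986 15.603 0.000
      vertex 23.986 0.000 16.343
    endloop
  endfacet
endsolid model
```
; perimeter-only toolpath
G21 ; units = mm
G90 ; absolute positioning
G28 ; home
; layer 1
G0 Z2.724
G0 X0.000 Y0.000
G1 X23.986 Y0.000
G1 X23.986 Y13.002
G1 X0.000 Y13.002
G1 X0.000 Y0.000
; layer 2
G0 Z5.448
G0 X0.000 Y0.000
G1 X23.986 Y0.000
G1 X23.986 Y10.402
G1 X0.000 Y10.402
G1 X0.000 Y0.000
; layer 3
G0 Z8.171
G0 X0.000 Y0.000
G1 X23.986 Y0.000
G1 X23.986 Y7.801
G1 X0.000 Y7.801
G1 X0.000 Y0.000
; layer 4
G0 Z10.895
G0 X0.000 Y0.000
G1 X23.986 Y0.000
G1 X23.986 Y5.201
G1 X0.000 Y5.201
G1 X0.000 Y0.000
; layer 5
G0 Z13.619
G0 X0.000 Y0.000
G1 X23.986 Y0.000
G1 X23.986 Y2.600
G1 X0.000 Y2.600
G1 X0.000 Y0.000
M2 ; end

The solid is a wedge (ramp): 24 × 15.6 mm base, rising to 16.3 mm along the y=0 edge and sloping linearly to z=0 at y=15.6. Slicing at Δz = 2.724 mm — 6 equal slices spanning the solid's height, so layer i sits at z = i·h/6 — gives 5 non-empty perimeters. Each is a 4-segment closed polygon; G0 lifts to the layer z and rapids to the start vertex, then G1 traces the edges. The cross-section shrinks linearly with z (the slice at the apex is degenerate and omitted).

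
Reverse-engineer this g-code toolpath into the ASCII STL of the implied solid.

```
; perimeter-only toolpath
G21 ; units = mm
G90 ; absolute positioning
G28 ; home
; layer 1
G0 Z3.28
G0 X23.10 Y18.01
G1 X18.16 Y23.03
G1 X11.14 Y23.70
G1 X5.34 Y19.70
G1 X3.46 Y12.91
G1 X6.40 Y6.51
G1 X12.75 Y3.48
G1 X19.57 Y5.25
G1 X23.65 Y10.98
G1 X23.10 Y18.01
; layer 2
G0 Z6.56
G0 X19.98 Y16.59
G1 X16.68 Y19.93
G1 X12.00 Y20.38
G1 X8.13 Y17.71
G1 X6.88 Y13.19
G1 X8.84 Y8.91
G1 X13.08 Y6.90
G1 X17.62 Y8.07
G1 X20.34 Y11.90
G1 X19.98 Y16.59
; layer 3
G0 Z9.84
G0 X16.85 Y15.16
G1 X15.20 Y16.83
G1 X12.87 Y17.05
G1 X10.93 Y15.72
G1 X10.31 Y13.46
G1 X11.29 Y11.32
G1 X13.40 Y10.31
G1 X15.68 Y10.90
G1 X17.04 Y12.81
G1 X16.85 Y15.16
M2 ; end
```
solid part
  facet normal 0.0000 0.0000 -1.0000
    outer loop
      vertex 10.28 27.02 0.00
      vertex 19.63 26.13 0.00
      vertex 26.22 19.44 0.00
    endloop
  endfacet
  facet normal 0.0000 0.0000 -1.0000
    outer loop
      vertex 2.54 21.69 0.00
      vertex 10.28 27.02 0.00
      vertex 26.22 19.44 0.00
    endloop
  endfacet
  facet normal 0.0000 0.0000 -1.0000
    outer loop
      vertex 0.04 12.64 0.00
      vertex 2.54 21.69 0.00
      vertex 26.22 19.44 0.00
    endloop
  endfacet
  facet normal 0.0000 0.0000 -1.0000
    outer loop
      vertex 3.95 4.10 0.00
      vertex 0.04 12.64 0.00
      vertex 26.22 19.44 0.00
    endloop
  endfacet
  facet normal 0.0000 0.0000 -1.0000
    outer loop
      vertex 12.43 0.06 0.00
      vertex 3.95 4.10 0.00
      vertex 26.22 19.44 0.00
    endloop
  endfacet
  facet normal 0.0000 0.0000 -1.0000
    outer loop
      vertex 21.52 2.42 0.00
      vertex 12.43 0.06 0.00
      vertex 26.22 19.44 0.00
    endloop
  endfacet
  facet normal 0.0000 0.0000 -1.0000
    outer loop
      vertex 26.96 10.07 0.00
      vertex 21.52 2.42 0.00
      vertex 26.22 19.44 0.00
    endloop
  endfacet
  facet normal 0.5079 0.5003 0.7012
    outer loop
      vertex 26.22 19.44 0.00
      vertex 19.63 26.13 0.00
      vertex 13.73 13.73 13.12
    endloop
  endfacet
  facet normal 0.0676 0.7098 0.7012
    outer loop
      vertex 19.63 26.13 0.00
      vertex 10.28 27.02 0.00
      vertex 13.73 13.73 13.12
    endloop
  endfacet
  facet normal -0.4044 0.5872 0.7012
    outer loop
      vertex 10.28 27.02 0.00
      vertex 2.54 21.69 0.00
      vertex 13.73 13.73 13.12
    endloop
  endfacet
  facet normal -0.6872 0.1898 0.7013
    outer loop
      vertex 2.54 21.69 0.00
      vertex 0.04 12.64 0.00
      vertex 13.73 13.73 13.12
    endloop
  endfacet
  facet normal -0.6483 -0.2968 0.7011
    outer loop
      vertex 0.04 12.64 0.00
      vertex 3.95 4.10 0.00
      vertex 13.73 13.73 13.12
    endloop
  endfacet
  facet normal -0.3067 -0.6437 0.7011
    outer loop
      vertex 3.95 4.10 0.00
      vertex 12.43 0.06 0.00
      vertex 13.73 13.73 13.12
    endloop
  endfacet
  facet normal 0.1792 -0.6901 0.7012
    outer loop
      vertex 12.43 0.06 0.00
      vertex 21.52 2.42 0.00
      vertex 13.73 13.73 13.12
    endloop
  endfacet
  facet normal 0.5810 -0.4132 0.7012
    outer loop
      vertex 21.52 2.42 0.00
      vertex 26.96 10.07 0.00
      vertex 13.73 13.73 13.12
    endloop
  endfacet
  facet normal 0.7108 0.0561 0.7011
    outer loop
      vertex 26.96 10.07 0.00
      vertex 26.22 19.44 0.00
      vertex 13.73 13.73 13.12
    endloop
  endfacet
endsolid part

The G0 Z moves step by Δz≈3.28 mm. The G1 loops shrink linearly with z, so the solid tapers from its base footprint up to z≈13.1. Closing with a flat bottom cap and the tapered top and triangulating gives 16 facets — a regular 9-sided pyramid, base circumscribed radius ≈ 13.7 mm, apex at z ≈ 13.1 mm.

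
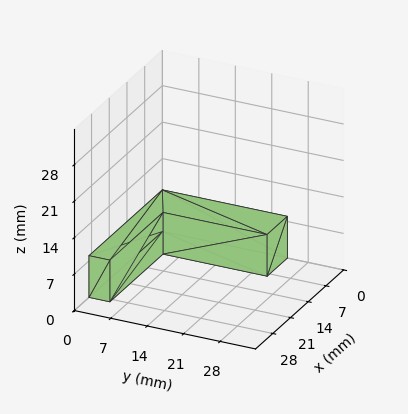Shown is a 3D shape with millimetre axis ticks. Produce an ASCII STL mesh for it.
Reading the render: the shape is an L-shaped prism: outer 29 × 24 mm, arm thicknesses ≈ 4 mm (horizontal) and 8 mm (vertical), extruded 8 mm in z (dimensions read to the nearest mm from the axis ticks). For the STL, each face is triangulated and given an outward normal.

solid part
  facet normal 0.0000 0.0000 -1.0000
    outer loop
      vertex 29.000 4.000 0.000
      vertex 29.000 0.000 0.000
      vertex 0.000 0.000 0.000
    endloop
  endfacet
  facet normal 0.0000 0.0000 -1.0000
    outer loop
      vertex 8.000 4.000 0.000
      vertex 29.000 4.000 0.000
      vertex 0.000 0.000 0.000
    endloop
  endfacet
  facet normal 0.0000 0.0000 -1.0000
    outer loop
      vertex 8.000 24.000 0.000
      vertex 8.000 4.000 0.000
      vertex 0.000 0.000 0.000
    endloop
  endfacet
  facet normal 0.0000 0.0000 -1.0000
    outer loop
      vertex 0.000 24.000 0.000
      vertex 8.000 24.000 0.000
      vertex 0.000 0.000 0.000
    endloop
  endfacet
  facet normal 0.0000 0.0000 1.0000
    outer loop
      vertex 0.000 0.000 8.000
      vertex 29.000 0.000 8.000
      vertex 29.000 4.000 8.000
    endloop
  endfacet
  facet normal 0.0000 0.0000 1.0000
    outer loop
      vertex 0.000 0.000 8.000
      vertex 29.000 4.000 8.000
      vertex 8.000 4.000 8.000
    endloop
  endfacet
  facet normal 0.0000 0.0000 1.0000
    outer loop
      vertex 0.000 0.000 8.000
      vertex 8.000 4.000 8.000
      vertex 8.000 24.000 8.000
    endloop
  endfacet
  facet normal 0.0000 0.0000 1.0000
    outer loop
      vertex 0.000 0.000 8.000
      vertex 8.000 24.000 8.000
      vertex 0.000 24.000 8.000
    endloop
  endfacet
  facet normal 0.0000 -1.0000 0.0000
    outer loop
      vertex 0.000 0.000 0.000
      vertex 29.000 0.000 0.000
      vertex 29.000 0.000 8.000
    endloop
  endfacet
  facet normal 0.0000 -1.0000 0.0000
    outer loop
      vertex 0.000 0.000 0.000
      vertex 29.000 0.000 8.000
      vertex 0.000 0.000 8.000
    endloop
  endfacet
  facet normal 1.0000 0.0000 0.0000
    outer loop
      vertex 29.000 0.000 0.000
      vertex 29.000 4.000 0.000
      vertex 29.000 4.000 8.000
    endloop
  endfacet
  facet normal 1.0000 0.0000 0.0000
    outer loop
      vertex 29.000 0.000 0.000
      vertex 29.000 4.000 8.000
      vertex 29.000 0.000 8.000
    endloop
  endfacet
  facet normal 0.0000 1.0000 0.0000
    outer loop
      vertex 29.000 4.000 0.000
      vertex 8.000 4.000 0.000
      vertex 8.000 4.000 8.000
    endloop
  endfacet
  facet normal 0.0000 1.0000 0.0000
    outer loop
      vertex 29.000 4.000 0.000
      vertex 8.000 4.000 8.000
      vertex 29.000 4.000 8.000
    endloop
  endfacet
  facet normal 1.0000 0.0000 0.0000
    outer loop
      vertex 8.000 4.000 0.000
      vertex 8.000 24.000 0.000
      vertex 8.000 24.000 8.000
    endloop
  endfacet
  facet normal 1.0000 0.0000 0.0000
    outer loop
      vertex 8.000 4.000 0.000
      vertex 8.000 24.000 8.000
      vertex 8.000 4.000 8.000
    endloop
  endfacet
  facet normal 0.0000 1.0000 0.0000
    outer loop
      vertex 8.000 24.000 0.000
      vertex 0.000 24.000 0.000
      vertex 0.000 24.000 8.000
    endloop
  endfacet
  facet normal 0.0000 1.0000 0.0000
    outer loop
      vertex 8.000 24.000 0.000
      vertex 0.000 24.000 8.000
      vertex 8.000 24.000 8.000
    endloop
  endfacet
  facet normal -1.0000 0.0000 0.0000
    outer loop
      vertex 0.000 24.000 0.000
      vertex 0.000 0.000 0.000
      vertex 0.000 0.000 8.000
    endloop
  endfacet
  facet normal -1.0000 0.0000 0.0000
    outer loop
      vertex 0.000 24.000 0.000
      vertex 0.000 0.000 8.000
      vertex 0.000 24.000 8.000
    endloop
  endfacet
endsolid part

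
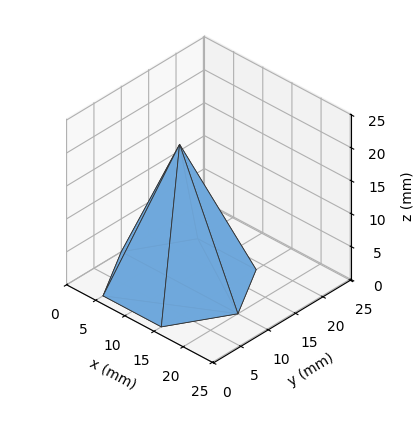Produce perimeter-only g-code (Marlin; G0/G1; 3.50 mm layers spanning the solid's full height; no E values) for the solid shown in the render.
Reading the render: the shape is a regular 6-sided pyramid, base circumscribed radius ≈ 10 mm, apex at z ≈ 21 mm (dimensions read to the nearest mm from the axis ticks). For the g-code, the solid's height is divided into equal slices at the stated Δz and each level perimeter traced with G1 moves after a G0 lift.

; perimeter-only toolpath
G21 ; units = mm
G90 ; absolute positioning
G28 ; home
; layer 1
G0 Z3.50
G0 X18.33 Y10.00
G1 X14.17 Y17.22
G1 X5.83 Y17.22
G1 X1.67 Y10.00
G1 X5.83 Y2.78
G1 X14.17 Y2.78
G1 X18.33 Y10.00
; layer 2
G0 Z7.00
G0 X16.67 Y10.00
G1 X13.33 Y15.77
G1 X6.67 Y15.77
G1 X3.33 Y10.00
G1 X6.67 Y4.23
G1 X13.33 Y4.23
G1 X16.67 Y10.00
; layer 3
G0 Z10.50
G0 X15.00 Y10.00
G1 X12.50 Y14.33
G1 X7.50 Y14.33
G1 X5.00 Y10.00
G1 X7.50 Y5.67
G1 X12.50 Y5.67
G1 X15.00 Y10.00
; layer 4
G0 Z14.00
G0 X13.33 Y10.00
G1 X11.67 Y12.89
G1 X8.33 Y12.89
G1 X6.67 Y10.00
G1 X8.33 Y7.11
G1 X11.67 Y7.11
G1 X13.33 Y10.00
; layer 5
G0 Z17.50
G0 X11.67 Y10.00
G1 X10.83 Y11.44
G1 X9.17 Y11.44
G1 X8.33 Y10.00
G1 X9.17 Y8.56
G1 X10.83 Y8.56
G1 X11.67 Y10.00
M2 ; end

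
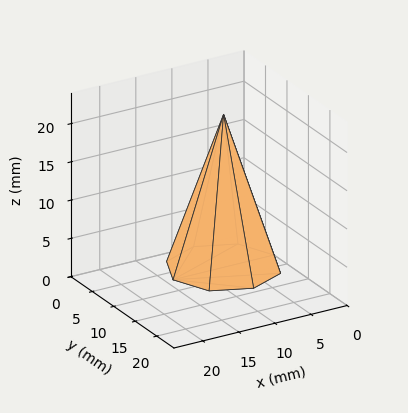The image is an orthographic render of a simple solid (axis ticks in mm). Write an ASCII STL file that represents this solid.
Reading the render: the shape is a regular 8-sided pyramid, base circumscribed radius ≈ 7 mm, apex at z ≈ 20 mm (dimensions read to the nearest mm from the axis ticks). For the STL, each face is triangulated and given an outward normal.

solid part
  facet normal 0.0000 0.0000 -1.0000
    outer loop
      vertex 7.000 14.000 0.000
      vertex 11.950 11.950 0.000
      vertex 14.000 7.000 0.000
    endloop
  endfacet
  facet normal 0.0000 0.0000 -1.0000
    outer loop
      vertex 2.050 11.950 0.000
      vertex 7.000 14.000 0.000
      vertex 14.000 7.000 0.000
    endloop
  endfacet
  facet normal 0.0000 0.0000 -1.0000
    outer loop
      vertex 0.000 7.000 0.000
      vertex 2.050 11.950 0.000
      vertex 14.000 7.000 0.000
    endloop
  endfacet
  facet normal 0.0000 0.0000 -1.0000
    outer loop
      vertex 2.050 2.050 0.000
      vertex 0.000 7.000 0.000
      vertex 14.000 7.000 0.000
    endloop
  endfacet
  facet normal 0.0000 0.0000 -1.0000
    outer loop
      vertex 7.000 0.000 0.000
      vertex 2.050 2.050 0.000
      vertex 14.000 7.000 0.000
    endloop
  endfacet
  facet normal 0.0000 0.0000 -1.0000
    outer loop
      vertex 11.950 2.050 0.000
      vertex 7.000 0.000 0.000
      vertex 14.000 7.000 0.000
    endloop
  endfacet
  facet normal 0.8791 0.3641 0.3077
    outer loop
      vertex 14.000 7.000 0.000
      vertex 11.950 11.950 0.000
      vertex 7.000 7.000 20.000
    endloop
  endfacet
  facet normal 0.3641 0.8791 0.3077
    outer loop
      vertex 11.950 11.950 0.000
      vertex 7.000 14.000 0.000
      vertex 7.000 7.000 20.000
    endloop
  endfacet
  facet normal -0.3641 0.8791 0.3077
    outer loop
      vertex 7.000 14.000 0.000
      vertex 2.050 11.950 0.000
      vertex 7.000 7.000 20.000
    endloop
  endfacet
  facet normal -0.8791 0.3641 0.3077
    outer loop
      vertex 2.050 11.950 0.000
      vertex 0.000 7.000 0.000
      vertex 7.000 7.000 20.000
    endloop
  endfacet
  facet normal -0.8791 -0.3641 0.3077
    outer loop
      vertex 0.000 7.000 0.000
      vertex 2.050 2.050 0.000
      vertex 7.000 7.000 20.000
    endloop
  endfacet
  facet normal -0.3641 -0.8791 0.3077
    outer loop
      vertex 2.050 2.050 0.000
      vertex 7.000 0.000 0.000
      vertex 7.000 7.000 20.000
    endloop
  endfacet
  facet normal 0.3641 -0.8791 0.3077
    outer loop
      vertex 7.000 0.000 0.000
      vertex 11.950 2.050 0.000
      vertex 7.000 7.000 20.000
    endloop
  endfacet
  facet normal 0.8791 -0.3641 0.3077
    outer loop
      vertex 11.950 2.050 0.000
      vertex 14.000 7.000 0.000
      vertex 7.000 7.000 20.000
    endloop
  endfacet
endsolid part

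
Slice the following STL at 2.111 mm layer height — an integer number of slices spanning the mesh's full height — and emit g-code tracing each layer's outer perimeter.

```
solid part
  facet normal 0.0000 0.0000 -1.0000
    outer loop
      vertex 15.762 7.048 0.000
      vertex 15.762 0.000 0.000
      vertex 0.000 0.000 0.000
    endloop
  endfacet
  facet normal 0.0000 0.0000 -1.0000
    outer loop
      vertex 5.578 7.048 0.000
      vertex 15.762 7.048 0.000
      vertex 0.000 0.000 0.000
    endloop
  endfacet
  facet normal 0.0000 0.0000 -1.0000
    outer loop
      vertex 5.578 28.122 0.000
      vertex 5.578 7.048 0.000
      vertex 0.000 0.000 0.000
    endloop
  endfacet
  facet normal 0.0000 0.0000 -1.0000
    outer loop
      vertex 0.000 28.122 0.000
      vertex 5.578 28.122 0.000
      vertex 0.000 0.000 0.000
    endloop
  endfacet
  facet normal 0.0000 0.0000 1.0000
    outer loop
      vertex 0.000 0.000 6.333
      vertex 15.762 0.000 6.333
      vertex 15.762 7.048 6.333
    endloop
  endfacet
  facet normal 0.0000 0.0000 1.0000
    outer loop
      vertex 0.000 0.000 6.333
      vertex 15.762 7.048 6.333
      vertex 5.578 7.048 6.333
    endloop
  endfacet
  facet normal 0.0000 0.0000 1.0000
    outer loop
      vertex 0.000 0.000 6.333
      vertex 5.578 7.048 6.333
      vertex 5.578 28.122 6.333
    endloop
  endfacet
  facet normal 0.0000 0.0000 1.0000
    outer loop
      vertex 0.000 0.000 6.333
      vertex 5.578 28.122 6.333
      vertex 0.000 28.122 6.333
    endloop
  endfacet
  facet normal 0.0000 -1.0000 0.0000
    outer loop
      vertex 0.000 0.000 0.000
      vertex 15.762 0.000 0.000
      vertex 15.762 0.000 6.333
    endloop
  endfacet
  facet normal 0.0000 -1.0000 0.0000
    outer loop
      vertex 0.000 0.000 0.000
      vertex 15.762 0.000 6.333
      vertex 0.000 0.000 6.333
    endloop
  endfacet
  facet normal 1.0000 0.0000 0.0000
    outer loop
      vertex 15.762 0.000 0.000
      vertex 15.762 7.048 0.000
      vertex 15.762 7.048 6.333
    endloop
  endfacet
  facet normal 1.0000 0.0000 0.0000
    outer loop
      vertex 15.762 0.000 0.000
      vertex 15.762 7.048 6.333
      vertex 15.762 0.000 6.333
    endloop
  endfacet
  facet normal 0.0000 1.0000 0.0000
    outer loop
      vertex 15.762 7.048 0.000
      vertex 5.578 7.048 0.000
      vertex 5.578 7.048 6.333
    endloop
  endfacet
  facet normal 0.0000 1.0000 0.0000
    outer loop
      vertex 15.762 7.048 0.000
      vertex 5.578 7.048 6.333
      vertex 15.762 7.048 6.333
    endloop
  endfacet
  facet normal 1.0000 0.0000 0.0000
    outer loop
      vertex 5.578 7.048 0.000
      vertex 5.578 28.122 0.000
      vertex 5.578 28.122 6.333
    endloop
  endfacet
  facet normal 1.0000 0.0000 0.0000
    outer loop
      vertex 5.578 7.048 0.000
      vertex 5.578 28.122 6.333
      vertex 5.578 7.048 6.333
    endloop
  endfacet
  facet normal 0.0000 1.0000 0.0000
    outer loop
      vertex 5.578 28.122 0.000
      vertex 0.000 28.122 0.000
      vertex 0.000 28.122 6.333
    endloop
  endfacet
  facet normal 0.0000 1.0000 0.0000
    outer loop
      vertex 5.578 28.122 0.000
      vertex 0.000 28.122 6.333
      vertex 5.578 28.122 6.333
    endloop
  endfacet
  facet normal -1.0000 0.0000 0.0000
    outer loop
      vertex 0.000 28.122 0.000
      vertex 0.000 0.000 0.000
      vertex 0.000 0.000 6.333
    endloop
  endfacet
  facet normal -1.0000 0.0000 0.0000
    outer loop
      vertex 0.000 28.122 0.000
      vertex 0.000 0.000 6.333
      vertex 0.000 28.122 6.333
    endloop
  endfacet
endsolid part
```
; perimeter-only toolpath
G21 ; units = mm
G90 ; absolute positioning
G28 ; home
; layer 1
G0 Z2.111
G0 X0.000 Y0.000
G1 X15.762 Y0.000
G1 X15.762 Y7.048
G1 X5.578 Y7.048
G1 X5.578 Y28.122
G1 X0.000 Y28.122
G1 X0.000 Y0.000
; layer 2
G0 Z4.222
G0 X0.000 Y0.000
G1 X15.762 Y0.000
G1 X15.762 Y7.048
G1 X5.578 Y7.048
G1 X5.578 Y28.122
G1 X0.000 Y28.122
G1 X0.000 Y0.000
; layer 3
G0 Z6.333
G0 X0.000 Y0.000
G1 X15.762 Y0.000
G1 X15.762 Y7.048
G1 X5.578 Y7.048
G1 X5.578 Y28.122
G1 X0.000 Y28.122
G1 X0.000 Y0.000
M2 ; end

The solid is an L-shaped prism: outer 15.8 × 28.1 mm, arm thicknesses ≈ 7.05 mm (horizontal) and 5.58 mm (vertical), extruded 6.33 mm in z. Slicing at Δz = 2.111 mm — 3 equal slices spanning the solid's height, so layer i sits at z = i·h/3 — gives 3 non-empty perimeters. Each is a 6-segment closed polygon; G0 lifts to the layer z and rapids to the start vertex, then G1 traces the edges.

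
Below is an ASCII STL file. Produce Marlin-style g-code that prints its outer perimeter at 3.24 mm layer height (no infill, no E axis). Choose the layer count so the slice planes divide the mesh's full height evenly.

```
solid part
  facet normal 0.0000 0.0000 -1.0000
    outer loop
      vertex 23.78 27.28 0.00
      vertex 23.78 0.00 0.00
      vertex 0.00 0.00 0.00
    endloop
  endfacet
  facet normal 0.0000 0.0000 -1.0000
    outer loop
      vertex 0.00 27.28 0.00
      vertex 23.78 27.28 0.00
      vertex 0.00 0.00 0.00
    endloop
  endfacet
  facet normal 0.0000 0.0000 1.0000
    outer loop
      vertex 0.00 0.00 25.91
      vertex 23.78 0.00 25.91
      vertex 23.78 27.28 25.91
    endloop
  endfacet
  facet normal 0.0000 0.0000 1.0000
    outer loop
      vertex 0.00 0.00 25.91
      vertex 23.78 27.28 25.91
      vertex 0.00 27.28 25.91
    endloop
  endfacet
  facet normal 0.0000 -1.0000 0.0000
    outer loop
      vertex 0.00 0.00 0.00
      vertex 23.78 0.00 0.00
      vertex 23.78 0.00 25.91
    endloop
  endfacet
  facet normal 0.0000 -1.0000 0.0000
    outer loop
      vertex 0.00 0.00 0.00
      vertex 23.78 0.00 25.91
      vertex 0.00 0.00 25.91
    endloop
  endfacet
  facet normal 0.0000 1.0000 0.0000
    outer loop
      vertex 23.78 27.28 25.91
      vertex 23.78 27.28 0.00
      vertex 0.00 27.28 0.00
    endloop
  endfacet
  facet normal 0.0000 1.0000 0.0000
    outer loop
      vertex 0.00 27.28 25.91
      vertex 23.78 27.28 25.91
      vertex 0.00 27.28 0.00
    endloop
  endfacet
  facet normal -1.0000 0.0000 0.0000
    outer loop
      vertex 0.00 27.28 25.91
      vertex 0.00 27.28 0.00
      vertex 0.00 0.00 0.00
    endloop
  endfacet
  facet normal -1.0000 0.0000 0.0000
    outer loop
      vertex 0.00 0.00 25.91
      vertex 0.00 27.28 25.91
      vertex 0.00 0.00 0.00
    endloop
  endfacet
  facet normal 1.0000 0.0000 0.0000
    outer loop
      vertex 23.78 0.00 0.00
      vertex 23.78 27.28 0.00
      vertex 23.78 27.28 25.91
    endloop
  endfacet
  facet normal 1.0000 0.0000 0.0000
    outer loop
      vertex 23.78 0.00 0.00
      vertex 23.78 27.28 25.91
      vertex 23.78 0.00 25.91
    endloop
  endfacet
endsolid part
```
; perimeter-only toolpath
G21 ; units = mm
G90 ; absolute positioning
G28 ; home
; layer 1
G0 Z3.24
G0 X0.00 Y0.00
G1 X23.78 Y0.00
G1 X23.78 Y27.28
G1 X0.00 Y27.28
G1 X0.00 Y0.00
; layer 2
G0 Z6.48
G0 X0.00 Y0.00
G1 X23.78 Y0.00
G1 X23.78 Y27.28
G1 X0.00 Y27.28
G1 X0.00 Y0.00
; layer 3
G0 Z9.72
G0 X0.00 Y0.00
G1 X23.78 Y0.00
G1 X23.78 Y27.28
G1 X0.00 Y27.28
G1 X0.00 Y0.00
; layer 4
G0 Z12.96
G0 X0.00 Y0.00
G1 X23.78 Y0.00
G1 X23.78 Y27.28
G1 X0.00 Y27.28
G1 X0.00 Y0.00
; layer 5
G0 Z16.19
G0 X0.00 Y0.00
G1 X23.78 Y0.00
G1 X23.78 Y27.28
G1 X0.00 Y27.28
G1 X0.00 Y0.00
; layer 6
G0 Z19.43
G0 X0.00 Y0.00
G1 X23.78 Y0.00
G1 X23.78 Y27.28
G1 X0.00 Y27.28
G1 X0.00 Y0.00
; layer 7
G0 Z22.67
G0 X0.00 Y0.00
G1 X23.78 Y0.00
G1 X23.78 Y27.28
G1 X0.00 Y27.28
G1 X0.00 Y0.00
; layer 8
G0 Z25.91
G0 X0.00 Y0.00
G1 X23.78 Y0.00
G1 X23.78 Y27.28
G1 X0.00 Y27.28
G1 X0.00 Y0.00
M2 ; end

The solid is a rectangular box, roughly 23.8 × 27.3 mm footprint and 25.9 mm tall. Slicing at Δz = 3.24 mm — 8 equal slices spanning the solid's height, so layer i sits at z = i·h/8 — gives 8 non-empty perimeters. Each is a 4-segment closed polygon; G0 lifts to the layer z and rapids to the start vertex, then G1 traces the edges.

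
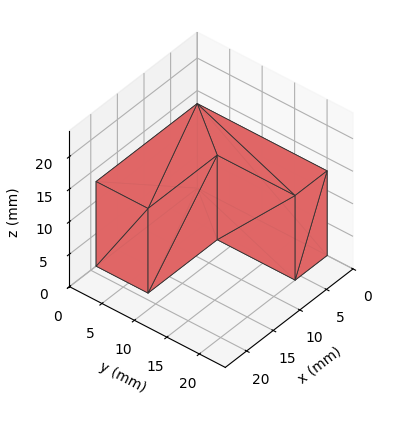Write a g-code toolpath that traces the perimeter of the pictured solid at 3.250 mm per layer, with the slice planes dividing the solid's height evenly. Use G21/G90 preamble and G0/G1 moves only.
Reading the render: the shape is an L-shaped prism: outer 19 × 20 mm, arm thicknesses ≈ 8 mm (horizontal) and 6 mm (vertical), extruded 13 mm in z (dimensions read to the nearest mm from the axis ticks). For the g-code, the solid's height is divided into equal slices at the stated Δz and each level perimeter traced with G1 moves after a G0 lift.

; perimeter-only toolpath
G21 ; units = mm
G90 ; absolute positioning
G28 ; home
; layer 1
G0 Z3.250
G0 X0.000 Y0.000
G1 X19.000 Y0.000
G1 X19.000 Y8.000
G1 X6.000 Y8.000
G1 X6.000 Y20.000
G1 X0.000 Y20.000
G1 X0.000 Y0.000
; layer 2
G0 Z6.500
G0 X0.000 Y0.000
G1 X19.000 Y0.000
G1 X19.000 Y8.000
G1 X6.000 Y8.000
G1 X6.000 Y20.000
G1 X0.000 Y20.000
G1 X0.000 Y0.000
; layer 3
G0 Z9.750
G0 X0.000 Y0.000
G1 X19.000 Y0.000
G1 X19.000 Y8.000
G1 X6.000 Y8.000
G1 X6.000 Y20.000
G1 X0.000 Y20.000
G1 X0.000 Y0.000
; layer 4
G0 Z13.000
G0 X0.000 Y0.000
G1 X19.000 Y0.000
G1 X19.000 Y8.000
G1 X6.000 Y8.000
G1 X6.000 Y20.000
G1 X0.000 Y20.000
G1 X0.000 Y0.000
M2 ; end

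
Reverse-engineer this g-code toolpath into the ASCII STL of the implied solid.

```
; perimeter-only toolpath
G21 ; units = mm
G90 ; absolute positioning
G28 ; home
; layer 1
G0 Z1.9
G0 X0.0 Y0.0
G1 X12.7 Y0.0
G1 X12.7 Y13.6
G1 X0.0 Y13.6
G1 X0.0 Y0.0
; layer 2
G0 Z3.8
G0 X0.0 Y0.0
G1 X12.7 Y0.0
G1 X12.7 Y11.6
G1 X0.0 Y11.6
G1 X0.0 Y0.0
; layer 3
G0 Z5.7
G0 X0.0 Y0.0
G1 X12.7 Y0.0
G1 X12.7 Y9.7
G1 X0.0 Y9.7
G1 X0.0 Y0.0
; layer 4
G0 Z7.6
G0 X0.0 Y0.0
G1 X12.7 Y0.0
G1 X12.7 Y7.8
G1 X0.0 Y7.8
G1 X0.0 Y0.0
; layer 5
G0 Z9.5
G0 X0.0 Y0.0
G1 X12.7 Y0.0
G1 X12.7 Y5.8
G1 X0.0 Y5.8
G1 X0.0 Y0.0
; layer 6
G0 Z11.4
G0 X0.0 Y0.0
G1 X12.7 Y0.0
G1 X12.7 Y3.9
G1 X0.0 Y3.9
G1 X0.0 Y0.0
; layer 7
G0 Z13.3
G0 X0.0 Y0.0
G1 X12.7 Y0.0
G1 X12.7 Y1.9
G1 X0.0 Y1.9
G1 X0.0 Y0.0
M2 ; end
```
solid part
  facet normal 0.0000 0.0000 -1.0000
    outer loop
      vertex 12.7 15.5 0.0
      vertex 12.7 0.0 0.0
      vertex 0.0 0.0 0.0
    endloop
  endfacet
  facet normal 0.0000 0.0000 -1.0000
    outer loop
      vertex 0.0 15.5 0.0
      vertex 12.7 15.5 0.0
      vertex 0.0 0.0 0.0
    endloop
  endfacet
  facet normal 0.0000 -1.0000 0.0000
    outer loop
      vertex 0.0 0.0 0.0
      vertex 12.7 0.0 0.0
      vertex 12.7 0.0 15.2
    endloop
  endfacet
  facet normal 0.0000 -1.0000 0.0000
    outer loop
      vertex 0.0 0.0 0.0
      vertex 12.7 0.0 15.2
      vertex 0.0 0.0 15.2
    endloop
  endfacet
  facet normal 0.0000 0.7002 0.7140
    outer loop
      vertex 0.0 0.0 15.2
      vertex 12.7 0.0 15.2
      vertex 12.7 15.5 0.0
    endloop
  endfacet
  facet normal 0.0000 0.7002 0.7140
    outer loop
      vertex 0.0 0.0 15.2
      vertex 12.7 15.5 0.0
      vertex 0.0 15.5 0.0
    endloop
  endfacet
  facet normal -1.0000 0.0000 0.0000
    outer loop
      vertex 0.0 0.0 15.2
      vertex 0.0 15.5 0.0
      vertex 0.0 0.0 0.0
    endloop
  endfacet
  facet normal 1.0000 0.0000 0.0000
    outer loop
      vertex 12.7 0.0 0.0
      vertex 12.7 15.5 0.0
      vertex 12.7 0.0 15.2
    endloop
  endfacet
endsolid part

The G0 Z moves step by Δz≈1.9 mm. The G1 loops shrink linearly with z, so the solid tapers from its base footprint up to z≈15.2. Closing with a flat bottom cap and the tapered top and triangulating gives 8 facets — a wedge (ramp): 12.7 × 15.5 mm base, rising to 15.2 mm along the y=0 edge and sloping linearly to z=0 at y=15.5.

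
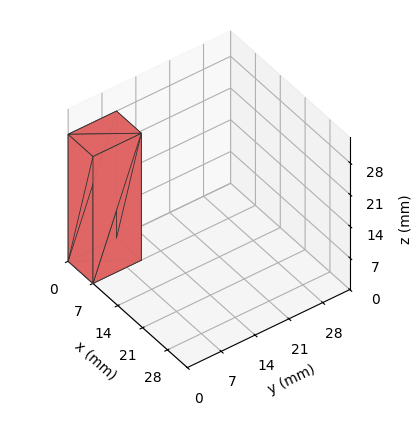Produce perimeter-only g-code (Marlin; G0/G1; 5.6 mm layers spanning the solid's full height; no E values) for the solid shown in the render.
Reading the render: the shape is a rectangular box, roughly 7 × 10 mm footprint and 28 mm tall (dimensions read to the nearest mm from the axis ticks). For the g-code, the solid's height is divided into equal slices at the stated Δz and each level perimeter traced with G1 moves after a G0 lift.

; perimeter-only toolpath
G21 ; units = mm
G90 ; absolute positioning
G28 ; home
; layer 1
G0 Z5.6
G0 X0.0 Y0.0
G1 X7.0 Y0.0
G1 X7.0 Y10.0
G1 X0.0 Y10.0
G1 X0.0 Y0.0
; layer 2
G0 Z11.2
G0 X0.0 Y0.0
G1 X7.0 Y0.0
G1 X7.0 Y10.0
G1 X0.0 Y10.0
G1 X0.0 Y0.0
; layer 3
G0 Z16.8
G0 X0.0 Y0.0
G1 X7.0 Y0.0
G1 X7.0 Y10.0
G1 X0.0 Y10.0
G1 X0.0 Y0.0
; layer 4
G0 Z22.4
G0 X0.0 Y0.0
G1 X7.0 Y0.0
G1 X7.0 Y10.0
G1 X0.0 Y10.0
G1 X0.0 Y0.0
; layer 5
G0 Z28.0
G0 X0.0 Y0.0
G1 X7.0 Y0.0
G1 X7.0 Y10.0
G1 X0.0 Y10.0
G1 X0.0 Y0.0
M2 ; end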